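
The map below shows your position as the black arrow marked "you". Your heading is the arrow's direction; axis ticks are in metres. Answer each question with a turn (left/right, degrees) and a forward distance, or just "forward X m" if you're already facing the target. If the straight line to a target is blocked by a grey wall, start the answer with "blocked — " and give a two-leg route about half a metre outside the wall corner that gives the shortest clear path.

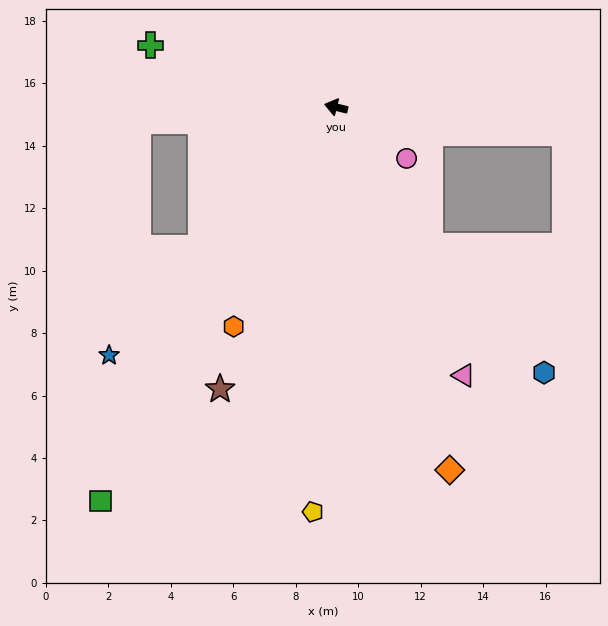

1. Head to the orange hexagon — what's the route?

turn left 79°, forward 7.8 m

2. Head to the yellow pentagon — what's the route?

turn left 101°, forward 13.0 m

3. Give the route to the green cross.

turn right 5°, forward 6.3 m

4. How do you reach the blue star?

turn left 61°, forward 10.8 m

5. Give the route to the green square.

turn left 73°, forward 14.7 m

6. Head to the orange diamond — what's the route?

turn left 121°, forward 12.2 m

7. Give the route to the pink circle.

turn left 158°, forward 2.8 m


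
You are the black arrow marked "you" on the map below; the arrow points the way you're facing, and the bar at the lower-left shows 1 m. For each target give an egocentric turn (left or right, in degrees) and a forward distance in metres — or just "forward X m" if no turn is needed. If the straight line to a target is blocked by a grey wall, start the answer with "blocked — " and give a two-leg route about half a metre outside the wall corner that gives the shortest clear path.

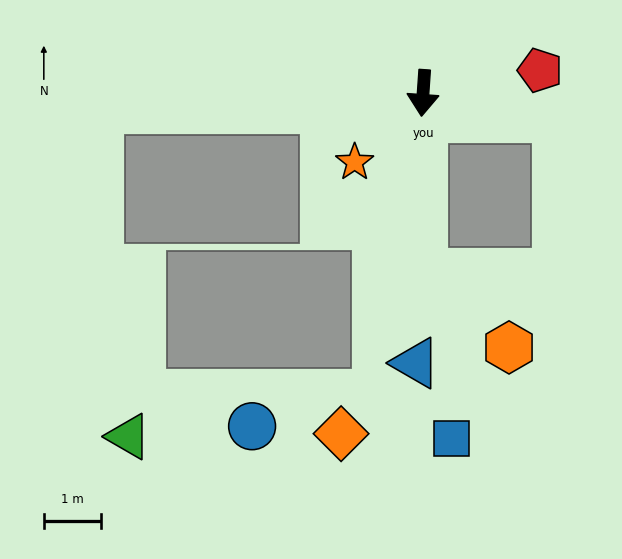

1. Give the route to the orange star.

turn right 41°, forward 1.7 m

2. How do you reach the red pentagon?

turn left 105°, forward 2.1 m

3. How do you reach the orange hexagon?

blocked — turn left 4°, forward 3.1 m, then turn left 49°, forward 2.0 m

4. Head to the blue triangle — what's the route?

turn left 2°, forward 4.7 m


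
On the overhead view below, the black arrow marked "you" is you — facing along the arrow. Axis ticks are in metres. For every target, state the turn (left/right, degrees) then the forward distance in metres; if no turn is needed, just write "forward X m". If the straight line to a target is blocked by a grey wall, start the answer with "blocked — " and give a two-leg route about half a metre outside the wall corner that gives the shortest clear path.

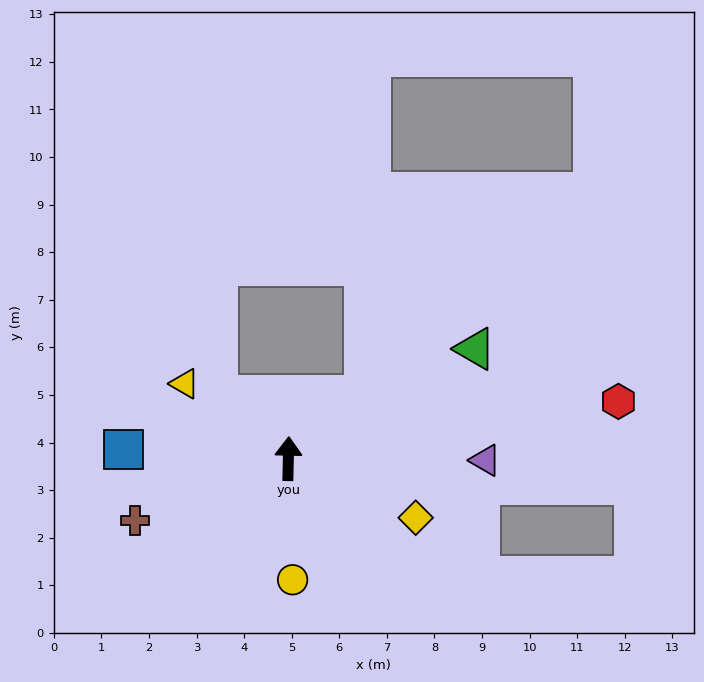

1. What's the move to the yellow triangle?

turn left 55°, forward 2.7 m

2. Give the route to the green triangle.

turn right 58°, forward 4.6 m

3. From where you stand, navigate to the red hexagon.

turn right 79°, forward 7.0 m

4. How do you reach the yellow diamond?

turn right 114°, forward 3.0 m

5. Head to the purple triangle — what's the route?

turn right 89°, forward 4.1 m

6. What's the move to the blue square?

turn left 88°, forward 3.5 m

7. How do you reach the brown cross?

turn left 113°, forward 3.5 m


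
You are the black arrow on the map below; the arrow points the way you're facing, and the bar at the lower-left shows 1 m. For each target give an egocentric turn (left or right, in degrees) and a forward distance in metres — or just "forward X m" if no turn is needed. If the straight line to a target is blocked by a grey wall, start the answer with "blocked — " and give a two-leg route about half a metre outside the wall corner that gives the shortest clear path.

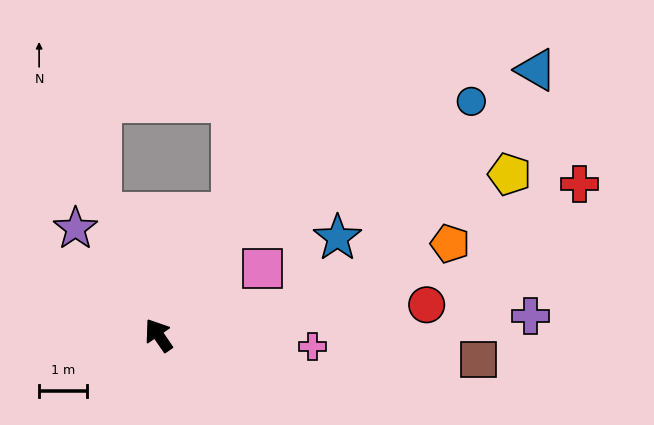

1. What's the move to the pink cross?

turn right 129°, forward 3.2 m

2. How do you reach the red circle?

turn right 118°, forward 5.6 m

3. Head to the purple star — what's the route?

turn left 3°, forward 2.8 m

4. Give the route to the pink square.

turn right 92°, forward 2.6 m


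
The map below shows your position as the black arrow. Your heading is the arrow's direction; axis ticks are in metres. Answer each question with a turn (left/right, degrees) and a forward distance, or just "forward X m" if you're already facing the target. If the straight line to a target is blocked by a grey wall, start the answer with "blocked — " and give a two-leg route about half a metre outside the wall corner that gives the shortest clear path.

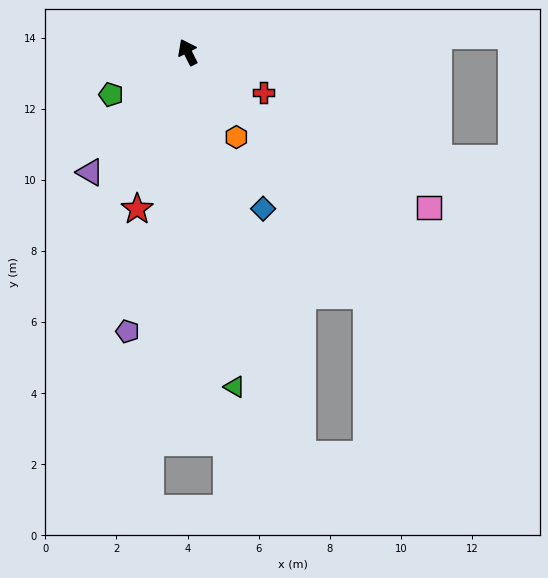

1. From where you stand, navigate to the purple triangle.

turn left 114°, forward 4.4 m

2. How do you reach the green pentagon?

turn left 92°, forward 2.5 m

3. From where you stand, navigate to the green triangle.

turn left 161°, forward 9.5 m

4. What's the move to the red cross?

turn right 145°, forward 2.4 m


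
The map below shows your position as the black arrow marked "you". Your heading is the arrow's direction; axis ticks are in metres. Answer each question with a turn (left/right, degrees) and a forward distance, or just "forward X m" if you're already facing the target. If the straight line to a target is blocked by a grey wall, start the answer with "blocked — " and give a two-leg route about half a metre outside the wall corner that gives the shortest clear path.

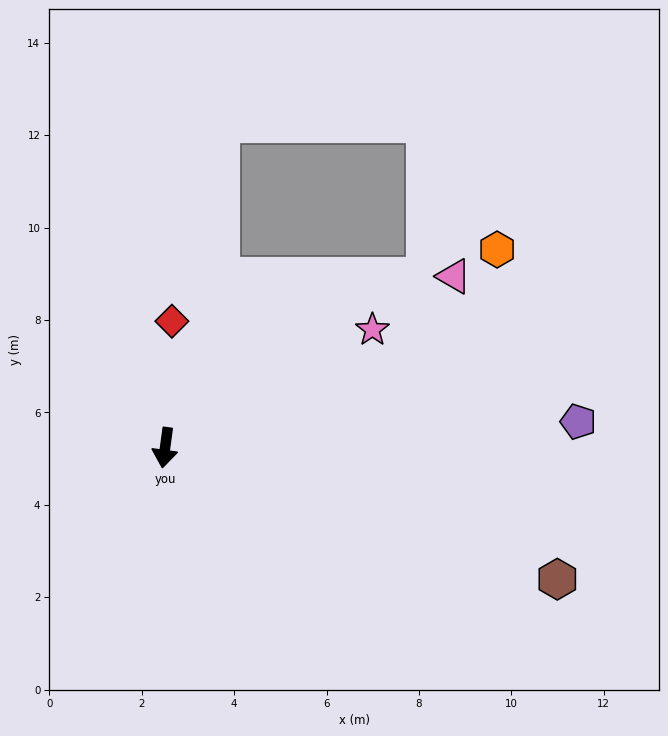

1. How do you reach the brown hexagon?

turn left 79°, forward 9.0 m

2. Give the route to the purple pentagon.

turn left 101°, forward 9.0 m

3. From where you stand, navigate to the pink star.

turn left 127°, forward 5.2 m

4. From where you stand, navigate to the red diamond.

turn right 175°, forward 2.7 m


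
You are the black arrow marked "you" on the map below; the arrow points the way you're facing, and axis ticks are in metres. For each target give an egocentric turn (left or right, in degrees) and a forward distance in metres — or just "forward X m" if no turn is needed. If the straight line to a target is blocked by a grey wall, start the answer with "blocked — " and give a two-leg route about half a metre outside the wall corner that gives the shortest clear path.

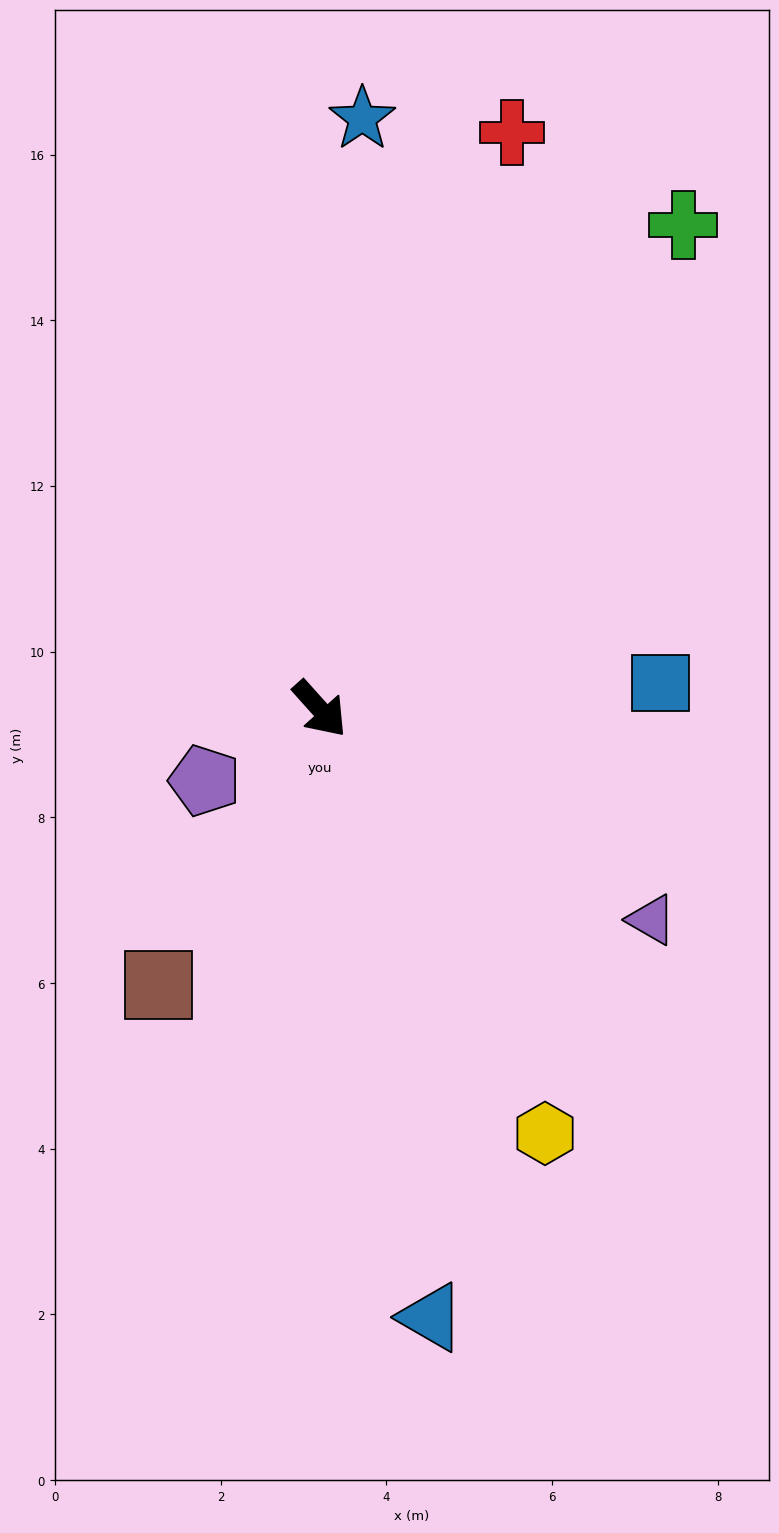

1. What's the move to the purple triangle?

turn left 16°, forward 4.7 m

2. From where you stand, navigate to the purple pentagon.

turn right 100°, forward 1.6 m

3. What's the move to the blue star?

turn left 134°, forward 7.1 m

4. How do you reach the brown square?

turn right 72°, forward 3.9 m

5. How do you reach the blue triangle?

turn right 32°, forward 7.5 m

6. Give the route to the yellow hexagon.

turn right 14°, forward 5.8 m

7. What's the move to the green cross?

turn left 101°, forward 7.3 m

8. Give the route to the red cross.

turn left 120°, forward 7.3 m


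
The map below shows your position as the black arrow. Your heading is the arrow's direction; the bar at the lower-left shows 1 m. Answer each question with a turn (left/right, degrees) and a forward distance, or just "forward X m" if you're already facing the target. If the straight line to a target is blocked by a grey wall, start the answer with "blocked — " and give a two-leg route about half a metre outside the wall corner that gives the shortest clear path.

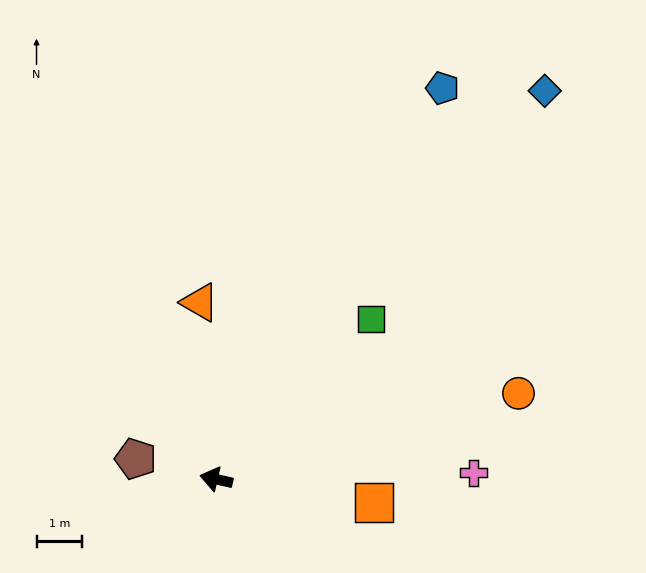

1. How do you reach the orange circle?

turn right 151°, forward 6.8 m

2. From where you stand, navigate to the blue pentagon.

turn right 107°, forward 9.8 m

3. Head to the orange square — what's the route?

turn right 176°, forward 3.5 m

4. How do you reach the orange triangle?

turn right 72°, forward 3.9 m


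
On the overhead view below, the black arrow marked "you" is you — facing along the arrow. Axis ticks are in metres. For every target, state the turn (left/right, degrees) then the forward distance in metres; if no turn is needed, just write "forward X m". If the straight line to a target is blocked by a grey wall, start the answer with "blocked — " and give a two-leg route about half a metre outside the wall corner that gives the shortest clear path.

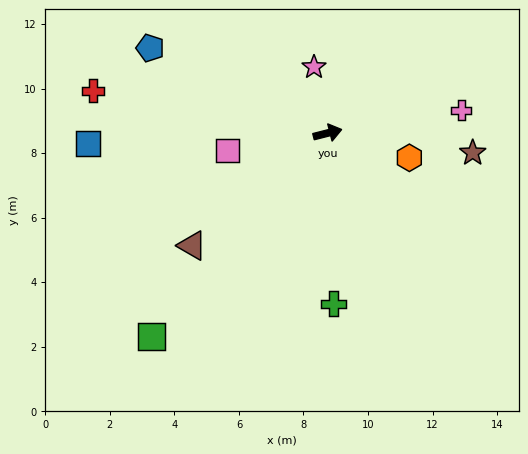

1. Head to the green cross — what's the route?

turn right 102°, forward 5.3 m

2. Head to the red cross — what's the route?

turn left 156°, forward 7.4 m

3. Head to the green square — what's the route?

turn right 145°, forward 8.3 m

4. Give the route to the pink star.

turn left 87°, forward 2.1 m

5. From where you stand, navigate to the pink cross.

turn right 5°, forward 4.2 m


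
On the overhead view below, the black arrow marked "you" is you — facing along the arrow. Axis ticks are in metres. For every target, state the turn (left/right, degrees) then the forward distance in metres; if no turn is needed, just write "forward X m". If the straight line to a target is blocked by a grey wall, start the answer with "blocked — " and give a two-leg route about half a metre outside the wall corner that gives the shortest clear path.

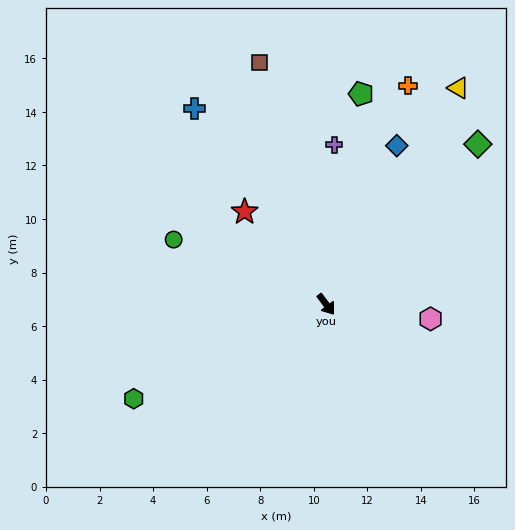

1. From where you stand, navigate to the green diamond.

turn left 100°, forward 8.2 m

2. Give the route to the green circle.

turn right 150°, forward 6.2 m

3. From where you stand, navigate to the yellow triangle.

turn left 112°, forward 9.5 m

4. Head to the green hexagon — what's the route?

turn right 101°, forward 8.0 m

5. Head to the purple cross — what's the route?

turn left 140°, forward 6.0 m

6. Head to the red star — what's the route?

turn right 175°, forward 4.6 m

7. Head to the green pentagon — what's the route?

turn left 134°, forward 8.0 m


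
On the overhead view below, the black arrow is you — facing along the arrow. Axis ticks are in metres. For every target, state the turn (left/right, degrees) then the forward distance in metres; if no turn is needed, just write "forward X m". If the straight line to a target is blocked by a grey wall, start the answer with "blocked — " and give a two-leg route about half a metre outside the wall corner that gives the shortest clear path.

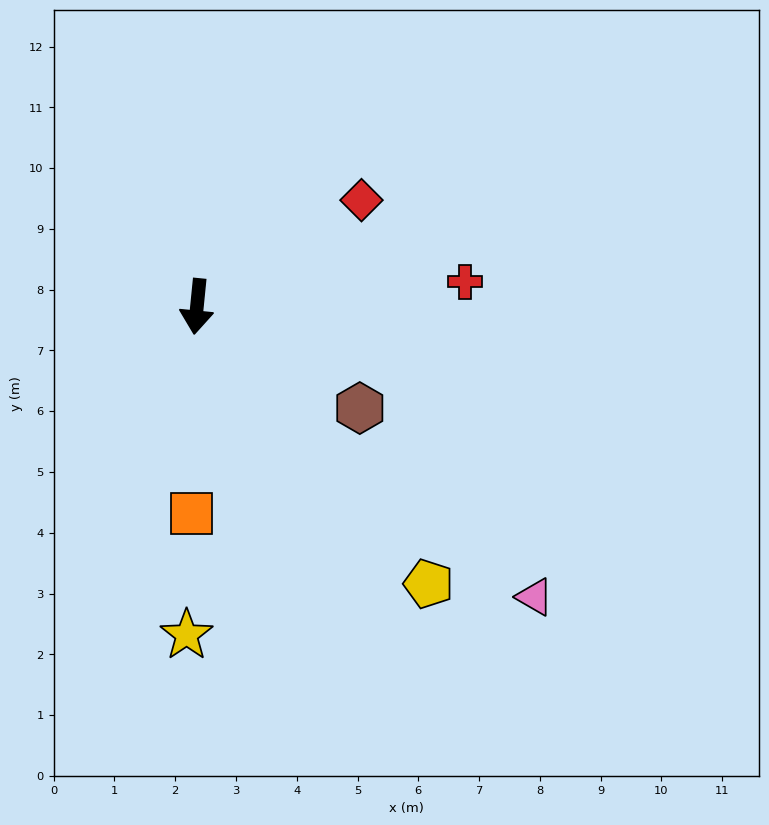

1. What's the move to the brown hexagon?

turn left 64°, forward 3.2 m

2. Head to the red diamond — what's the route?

turn left 129°, forward 3.2 m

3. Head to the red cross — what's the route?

turn left 101°, forward 4.4 m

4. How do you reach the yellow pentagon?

turn left 46°, forward 5.9 m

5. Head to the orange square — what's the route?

turn left 4°, forward 3.4 m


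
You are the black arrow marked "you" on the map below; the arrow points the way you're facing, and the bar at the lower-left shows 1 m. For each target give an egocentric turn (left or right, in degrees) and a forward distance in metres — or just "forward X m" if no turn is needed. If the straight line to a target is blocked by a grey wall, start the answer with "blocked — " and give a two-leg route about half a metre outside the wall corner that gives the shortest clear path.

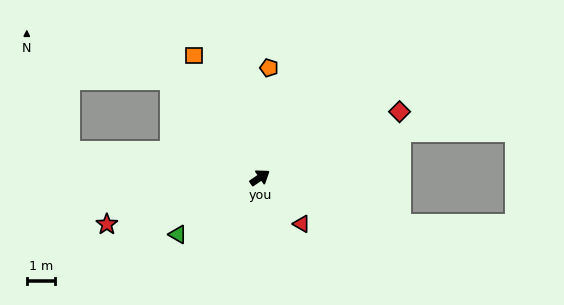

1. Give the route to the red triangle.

turn right 82°, forward 2.2 m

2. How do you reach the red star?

turn left 163°, forward 5.8 m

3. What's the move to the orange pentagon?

turn left 51°, forward 4.0 m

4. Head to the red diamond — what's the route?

turn right 9°, forward 5.6 m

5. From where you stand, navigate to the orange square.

turn left 84°, forward 5.0 m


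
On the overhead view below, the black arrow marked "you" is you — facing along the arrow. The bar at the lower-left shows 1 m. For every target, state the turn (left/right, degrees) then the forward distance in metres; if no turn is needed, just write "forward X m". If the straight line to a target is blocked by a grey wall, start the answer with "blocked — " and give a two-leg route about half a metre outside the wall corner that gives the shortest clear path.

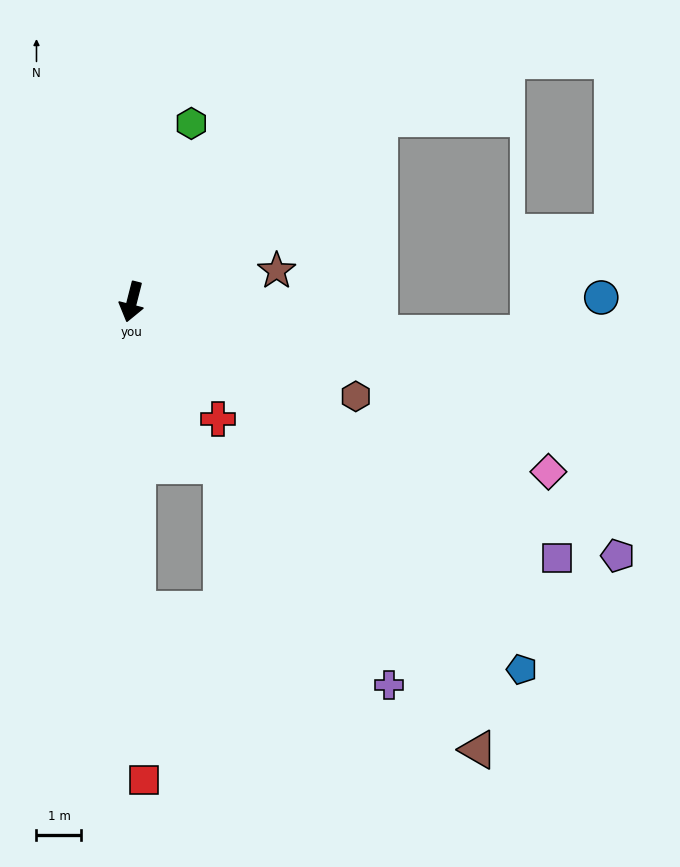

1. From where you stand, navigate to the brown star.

turn left 116°, forward 3.3 m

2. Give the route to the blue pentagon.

turn left 61°, forward 11.9 m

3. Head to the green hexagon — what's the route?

turn left 176°, forward 4.2 m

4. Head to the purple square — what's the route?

turn left 73°, forward 11.0 m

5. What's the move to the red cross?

turn left 51°, forward 3.2 m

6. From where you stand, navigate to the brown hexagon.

turn left 81°, forward 5.4 m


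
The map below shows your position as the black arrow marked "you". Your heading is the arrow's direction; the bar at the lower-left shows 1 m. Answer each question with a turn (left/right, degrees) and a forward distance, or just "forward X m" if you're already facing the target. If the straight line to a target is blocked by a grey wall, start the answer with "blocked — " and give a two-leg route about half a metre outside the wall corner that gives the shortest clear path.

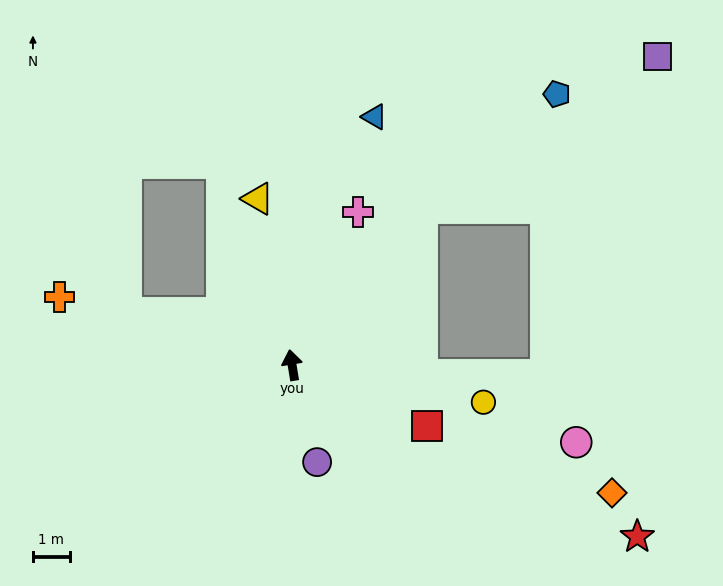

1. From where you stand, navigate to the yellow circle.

turn right 110°, forward 5.3 m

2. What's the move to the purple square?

blocked — turn right 49°, forward 5.5 m, then turn right 18°, forward 7.6 m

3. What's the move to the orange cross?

turn left 64°, forward 6.6 m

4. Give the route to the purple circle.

turn right 175°, forward 2.7 m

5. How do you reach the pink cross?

turn right 33°, forward 4.5 m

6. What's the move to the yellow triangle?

turn left 2°, forward 4.6 m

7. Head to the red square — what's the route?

turn right 124°, forward 4.0 m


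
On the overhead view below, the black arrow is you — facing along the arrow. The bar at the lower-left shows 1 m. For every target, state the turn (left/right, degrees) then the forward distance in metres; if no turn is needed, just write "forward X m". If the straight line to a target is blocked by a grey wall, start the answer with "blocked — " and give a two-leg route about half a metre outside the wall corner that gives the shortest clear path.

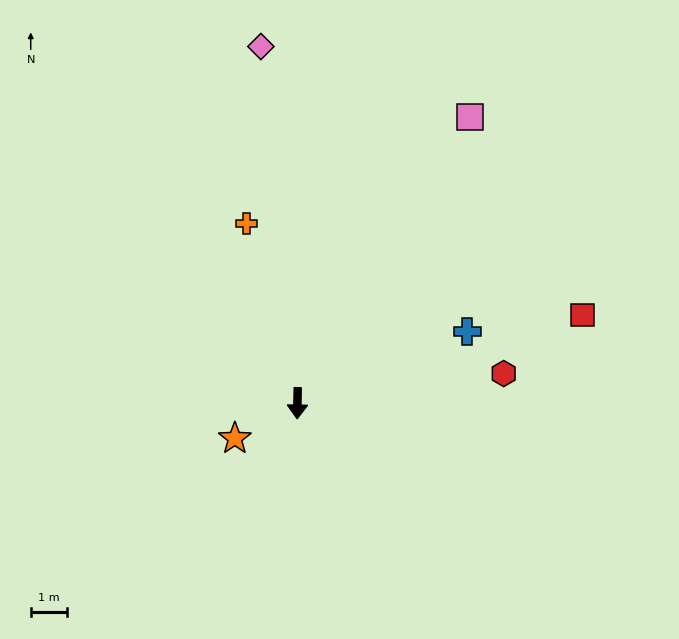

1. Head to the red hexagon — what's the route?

turn left 99°, forward 5.8 m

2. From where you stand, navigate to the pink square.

turn left 150°, forward 9.2 m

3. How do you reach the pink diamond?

turn right 173°, forward 9.9 m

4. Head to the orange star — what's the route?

turn right 60°, forward 2.0 m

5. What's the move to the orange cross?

turn right 163°, forward 5.2 m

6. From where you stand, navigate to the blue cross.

turn left 114°, forward 5.1 m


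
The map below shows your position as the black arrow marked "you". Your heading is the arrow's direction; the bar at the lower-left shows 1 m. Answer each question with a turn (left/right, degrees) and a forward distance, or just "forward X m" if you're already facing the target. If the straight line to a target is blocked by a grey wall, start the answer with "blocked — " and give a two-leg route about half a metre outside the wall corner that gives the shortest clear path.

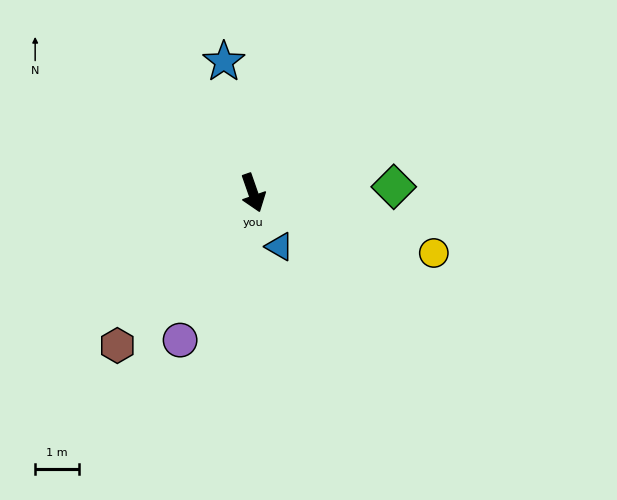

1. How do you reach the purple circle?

turn right 46°, forward 3.8 m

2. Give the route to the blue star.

turn left 173°, forward 3.1 m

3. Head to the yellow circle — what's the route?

turn left 52°, forward 4.4 m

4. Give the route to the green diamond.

turn left 73°, forward 3.2 m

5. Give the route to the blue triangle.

turn left 7°, forward 1.4 m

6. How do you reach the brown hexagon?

turn right 61°, forward 4.7 m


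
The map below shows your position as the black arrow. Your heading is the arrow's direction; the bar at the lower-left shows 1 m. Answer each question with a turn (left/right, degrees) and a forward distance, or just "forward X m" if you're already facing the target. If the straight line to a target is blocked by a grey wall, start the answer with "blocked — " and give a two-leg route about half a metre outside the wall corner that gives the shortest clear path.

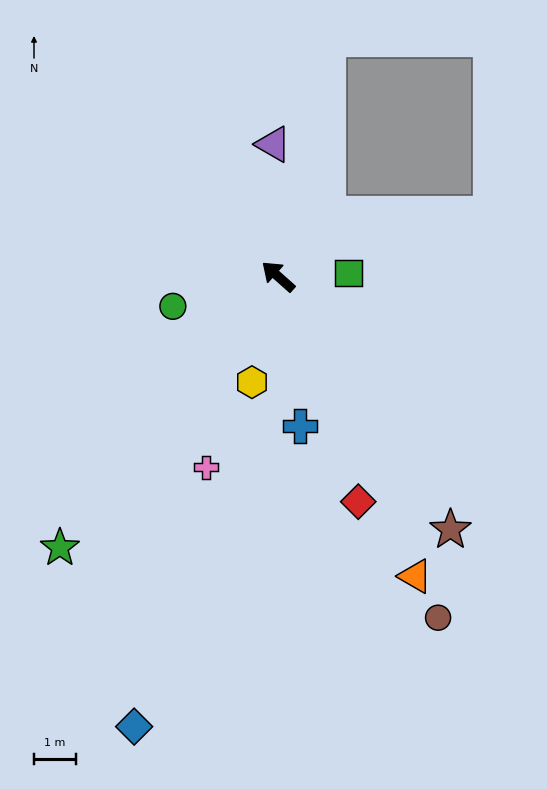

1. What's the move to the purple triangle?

turn right 46°, forward 3.2 m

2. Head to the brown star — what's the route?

turn left 166°, forward 7.3 m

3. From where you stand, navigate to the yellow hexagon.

turn left 118°, forward 2.6 m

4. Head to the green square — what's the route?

turn right 136°, forward 1.7 m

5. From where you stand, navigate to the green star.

turn left 93°, forward 8.3 m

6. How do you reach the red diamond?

turn left 151°, forward 5.7 m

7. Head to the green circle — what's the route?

turn left 57°, forward 2.6 m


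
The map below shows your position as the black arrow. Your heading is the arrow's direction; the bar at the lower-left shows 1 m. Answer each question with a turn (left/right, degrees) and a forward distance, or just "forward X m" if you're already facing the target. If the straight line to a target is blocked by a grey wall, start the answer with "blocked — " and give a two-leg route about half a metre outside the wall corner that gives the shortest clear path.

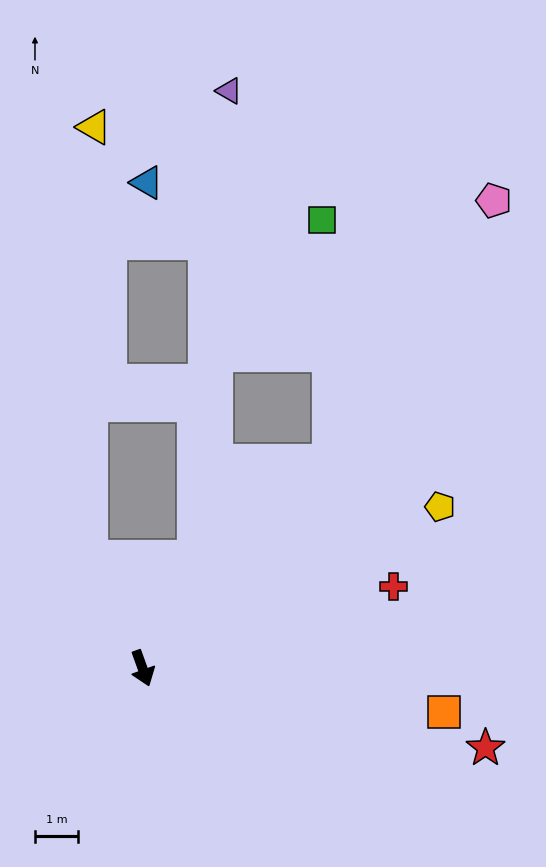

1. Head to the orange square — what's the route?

turn left 62°, forward 7.1 m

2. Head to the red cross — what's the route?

turn left 88°, forward 6.1 m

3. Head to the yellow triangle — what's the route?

blocked — turn right 174°, forward 2.8 m, then turn right 26°, forward 10.0 m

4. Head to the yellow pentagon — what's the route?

turn left 99°, forward 7.8 m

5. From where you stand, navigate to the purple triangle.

blocked — turn left 134°, forward 2.8 m, then turn left 22°, forward 10.8 m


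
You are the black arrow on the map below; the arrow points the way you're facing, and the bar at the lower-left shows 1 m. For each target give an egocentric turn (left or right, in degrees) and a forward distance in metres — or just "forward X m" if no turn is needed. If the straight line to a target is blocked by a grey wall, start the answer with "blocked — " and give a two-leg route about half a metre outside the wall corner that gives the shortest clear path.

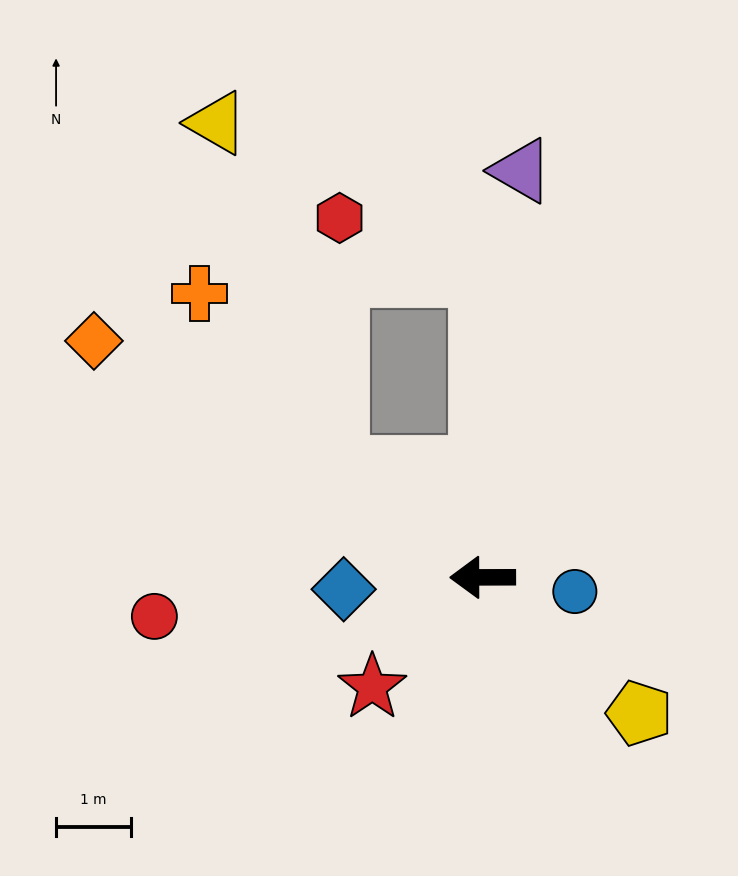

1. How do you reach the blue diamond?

turn left 5°, forward 1.9 m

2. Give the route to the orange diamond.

turn right 31°, forward 6.1 m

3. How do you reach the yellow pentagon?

turn left 139°, forward 2.8 m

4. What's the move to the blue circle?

turn left 171°, forward 1.2 m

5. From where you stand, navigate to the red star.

turn left 45°, forward 2.1 m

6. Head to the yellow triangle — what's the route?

blocked — turn right 37°, forward 2.4 m, then turn right 34°, forward 4.9 m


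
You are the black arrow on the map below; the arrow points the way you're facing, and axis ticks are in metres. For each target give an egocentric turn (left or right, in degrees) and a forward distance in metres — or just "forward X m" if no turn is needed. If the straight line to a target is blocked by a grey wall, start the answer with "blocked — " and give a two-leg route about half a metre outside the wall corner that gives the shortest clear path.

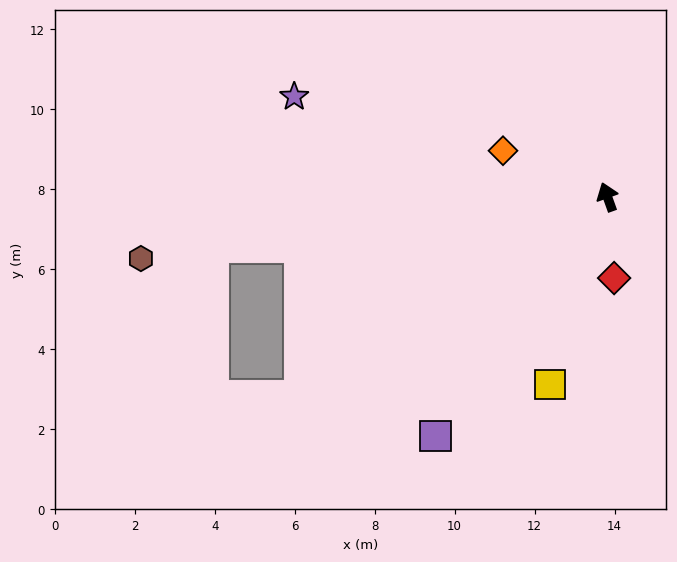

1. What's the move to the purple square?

turn left 125°, forward 7.4 m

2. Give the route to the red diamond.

turn left 165°, forward 2.0 m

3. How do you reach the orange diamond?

turn left 46°, forward 2.9 m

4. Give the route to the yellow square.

turn left 143°, forward 4.9 m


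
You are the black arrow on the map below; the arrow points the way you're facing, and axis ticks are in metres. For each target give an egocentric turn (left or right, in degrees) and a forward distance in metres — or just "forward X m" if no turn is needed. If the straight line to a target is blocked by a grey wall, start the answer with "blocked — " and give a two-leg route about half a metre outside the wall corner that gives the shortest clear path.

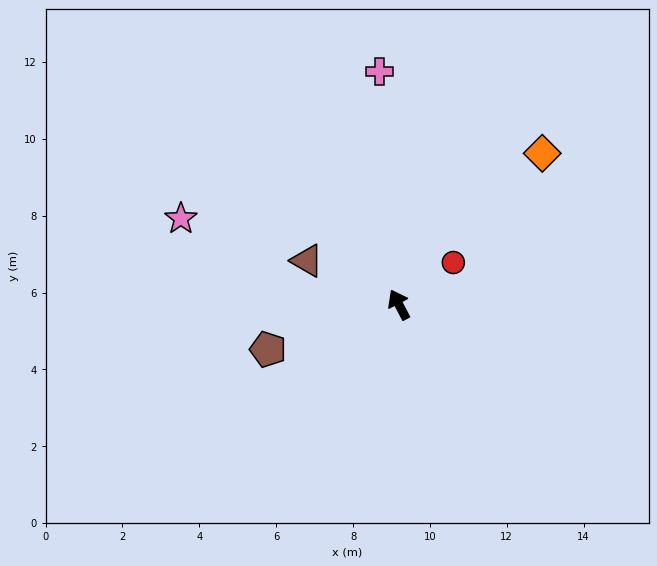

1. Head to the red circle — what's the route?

turn right 80°, forward 1.8 m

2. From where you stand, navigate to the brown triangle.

turn left 37°, forward 2.7 m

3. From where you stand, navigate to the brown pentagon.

turn left 81°, forward 3.6 m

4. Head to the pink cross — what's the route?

turn right 23°, forward 6.1 m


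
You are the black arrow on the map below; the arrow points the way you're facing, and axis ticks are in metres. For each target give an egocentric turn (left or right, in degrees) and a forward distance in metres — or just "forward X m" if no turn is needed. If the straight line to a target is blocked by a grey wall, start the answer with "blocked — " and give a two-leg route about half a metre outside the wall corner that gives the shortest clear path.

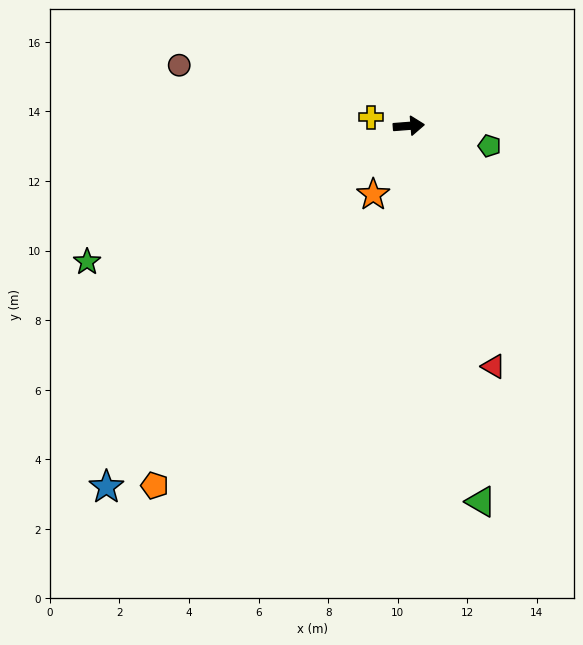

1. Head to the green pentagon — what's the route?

turn right 18°, forward 2.4 m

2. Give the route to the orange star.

turn right 122°, forward 2.2 m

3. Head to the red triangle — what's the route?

turn right 75°, forward 7.3 m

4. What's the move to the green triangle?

turn right 84°, forward 11.0 m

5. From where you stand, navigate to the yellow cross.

turn left 163°, forward 1.1 m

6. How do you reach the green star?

turn right 162°, forward 10.0 m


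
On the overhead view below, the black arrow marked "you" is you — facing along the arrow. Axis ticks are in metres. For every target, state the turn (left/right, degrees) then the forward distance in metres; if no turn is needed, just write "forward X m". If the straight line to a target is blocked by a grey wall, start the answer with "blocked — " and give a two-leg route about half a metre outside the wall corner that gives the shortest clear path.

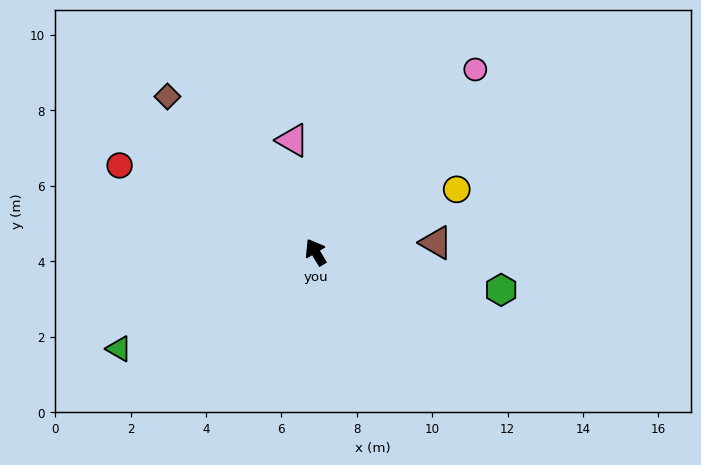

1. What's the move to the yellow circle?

turn right 97°, forward 4.1 m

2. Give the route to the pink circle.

turn right 72°, forward 6.4 m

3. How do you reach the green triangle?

turn left 85°, forward 5.8 m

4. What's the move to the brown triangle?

turn right 116°, forward 3.2 m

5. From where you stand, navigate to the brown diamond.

turn left 13°, forward 5.7 m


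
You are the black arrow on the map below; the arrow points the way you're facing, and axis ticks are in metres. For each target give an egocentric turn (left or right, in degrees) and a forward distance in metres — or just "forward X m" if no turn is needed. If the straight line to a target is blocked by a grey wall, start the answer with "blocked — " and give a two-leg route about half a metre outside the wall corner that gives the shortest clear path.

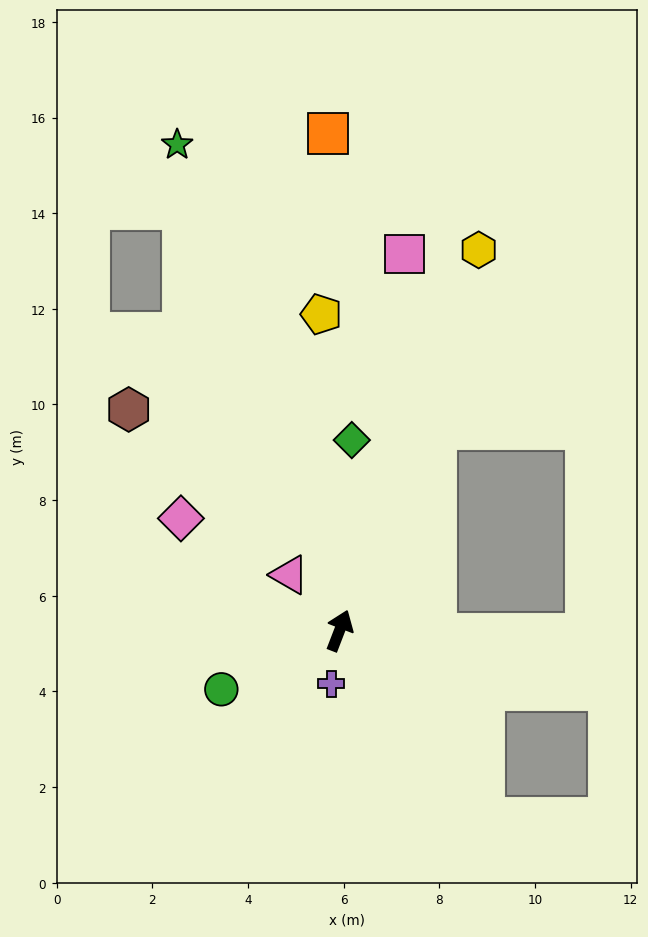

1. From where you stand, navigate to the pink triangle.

turn left 63°, forward 1.6 m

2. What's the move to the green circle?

turn left 138°, forward 2.8 m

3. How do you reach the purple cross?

turn right 168°, forward 1.1 m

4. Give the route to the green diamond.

turn left 17°, forward 4.0 m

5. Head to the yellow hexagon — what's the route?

forward 8.5 m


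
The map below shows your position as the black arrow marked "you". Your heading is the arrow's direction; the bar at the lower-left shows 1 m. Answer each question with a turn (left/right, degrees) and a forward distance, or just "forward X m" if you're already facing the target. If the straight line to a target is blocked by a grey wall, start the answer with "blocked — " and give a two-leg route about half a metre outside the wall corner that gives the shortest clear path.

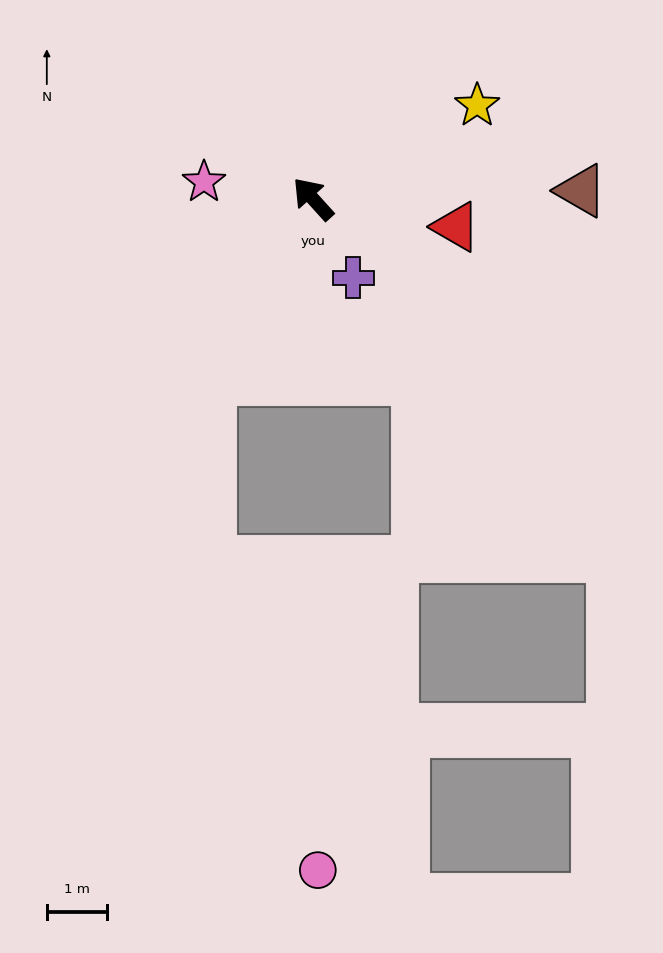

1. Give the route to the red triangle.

turn right 143°, forward 2.4 m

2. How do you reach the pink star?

turn left 39°, forward 1.8 m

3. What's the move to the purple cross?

turn left 165°, forward 1.5 m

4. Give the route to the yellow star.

turn right 102°, forward 3.1 m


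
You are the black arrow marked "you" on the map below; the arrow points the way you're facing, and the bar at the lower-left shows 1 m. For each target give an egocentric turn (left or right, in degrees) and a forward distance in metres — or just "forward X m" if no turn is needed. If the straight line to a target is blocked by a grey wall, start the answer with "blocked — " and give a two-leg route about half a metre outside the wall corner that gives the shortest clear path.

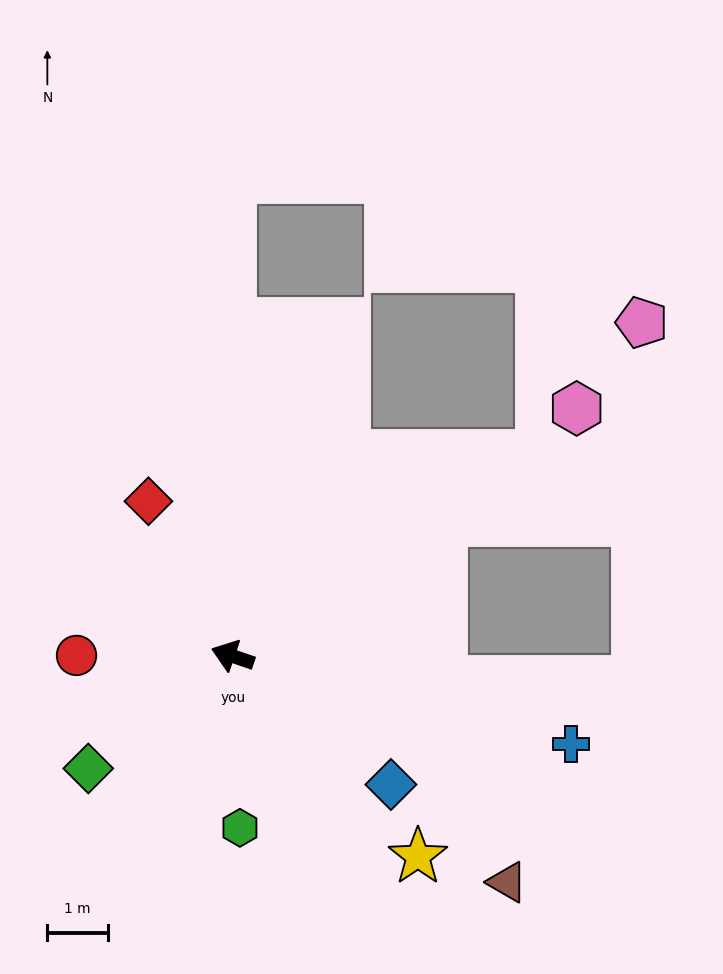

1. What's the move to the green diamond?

turn left 57°, forward 3.0 m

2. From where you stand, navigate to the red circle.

turn left 19°, forward 2.6 m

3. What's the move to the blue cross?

turn right 176°, forward 5.8 m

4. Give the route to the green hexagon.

turn left 111°, forward 2.8 m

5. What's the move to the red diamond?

turn right 42°, forward 2.9 m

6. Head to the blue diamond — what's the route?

turn left 160°, forward 3.4 m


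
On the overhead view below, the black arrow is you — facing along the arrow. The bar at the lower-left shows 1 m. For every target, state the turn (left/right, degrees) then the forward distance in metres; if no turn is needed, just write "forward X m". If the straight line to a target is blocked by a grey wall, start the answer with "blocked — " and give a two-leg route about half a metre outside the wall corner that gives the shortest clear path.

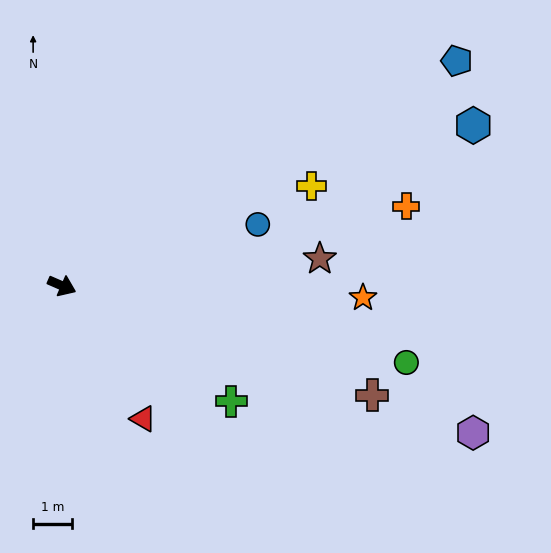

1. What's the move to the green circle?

turn left 11°, forward 9.0 m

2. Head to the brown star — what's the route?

turn left 30°, forward 6.6 m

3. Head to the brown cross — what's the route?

turn left 4°, forward 8.4 m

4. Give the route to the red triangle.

turn right 35°, forward 4.0 m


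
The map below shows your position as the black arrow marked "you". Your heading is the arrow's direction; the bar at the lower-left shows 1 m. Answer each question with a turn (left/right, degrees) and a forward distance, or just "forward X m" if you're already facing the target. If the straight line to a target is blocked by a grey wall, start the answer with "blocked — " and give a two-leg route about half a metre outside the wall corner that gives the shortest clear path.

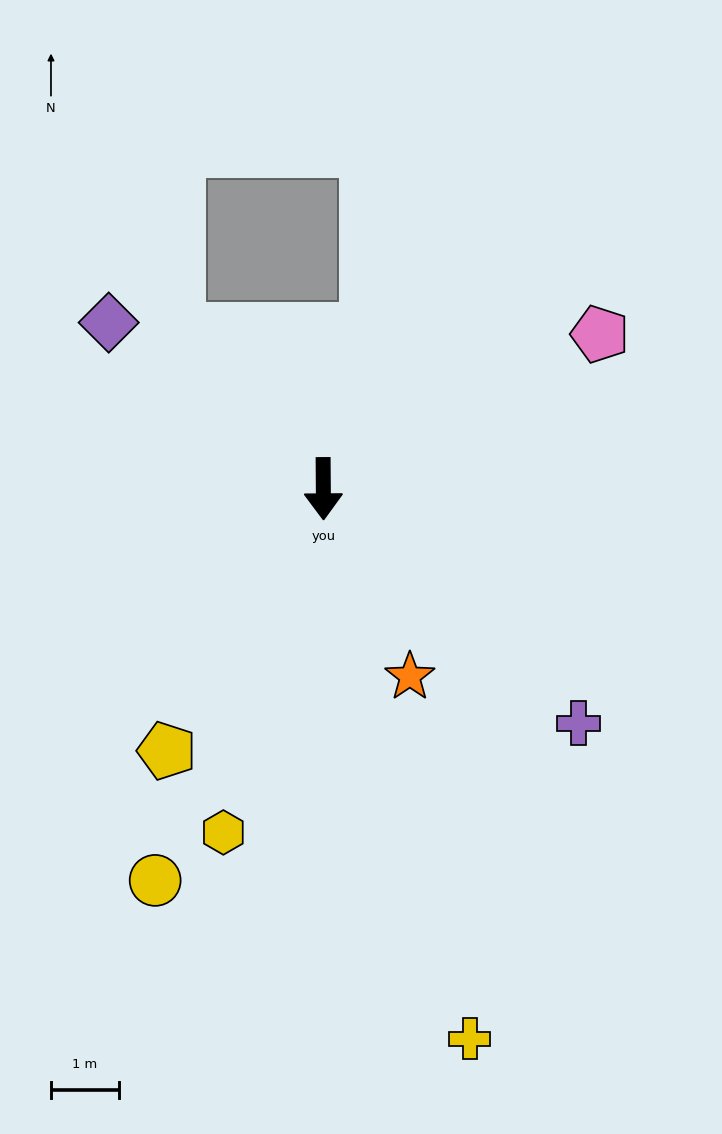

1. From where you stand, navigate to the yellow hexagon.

turn right 17°, forward 5.3 m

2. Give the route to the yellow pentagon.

turn right 31°, forward 4.5 m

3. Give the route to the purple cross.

turn left 47°, forward 5.1 m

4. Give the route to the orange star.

turn left 24°, forward 3.1 m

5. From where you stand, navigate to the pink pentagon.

turn left 119°, forward 4.7 m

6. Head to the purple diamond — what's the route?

turn right 128°, forward 4.0 m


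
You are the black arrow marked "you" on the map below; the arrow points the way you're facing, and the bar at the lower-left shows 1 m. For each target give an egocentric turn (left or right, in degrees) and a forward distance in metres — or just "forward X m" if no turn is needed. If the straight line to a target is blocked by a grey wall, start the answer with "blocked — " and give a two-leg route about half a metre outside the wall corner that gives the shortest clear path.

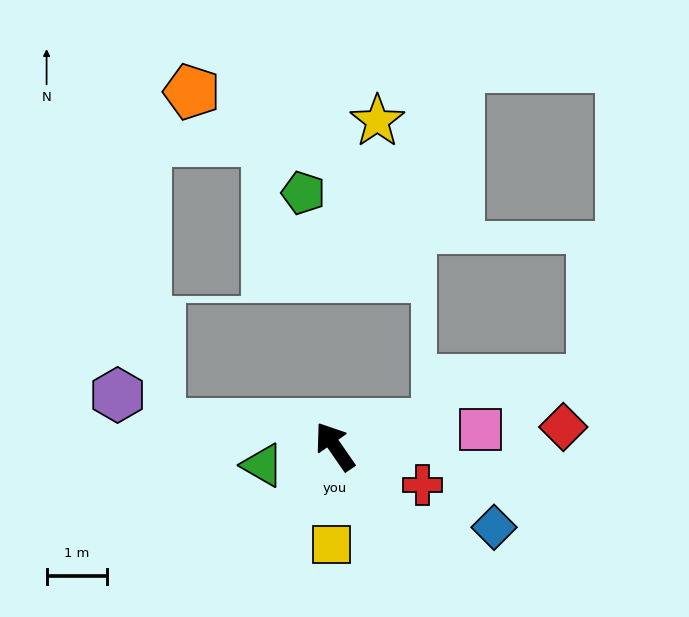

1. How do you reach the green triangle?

turn left 70°, forward 1.2 m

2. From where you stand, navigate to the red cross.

turn right 148°, forward 1.6 m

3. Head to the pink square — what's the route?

turn right 118°, forward 2.4 m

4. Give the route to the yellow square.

turn left 144°, forward 1.6 m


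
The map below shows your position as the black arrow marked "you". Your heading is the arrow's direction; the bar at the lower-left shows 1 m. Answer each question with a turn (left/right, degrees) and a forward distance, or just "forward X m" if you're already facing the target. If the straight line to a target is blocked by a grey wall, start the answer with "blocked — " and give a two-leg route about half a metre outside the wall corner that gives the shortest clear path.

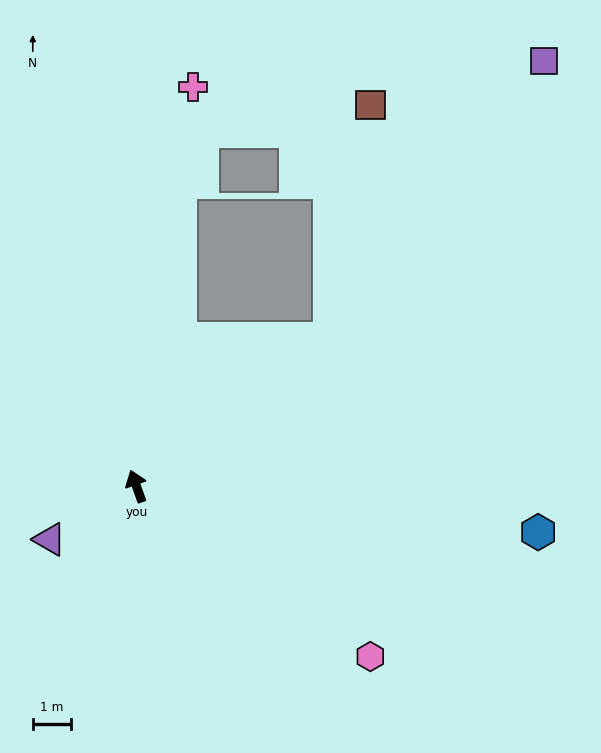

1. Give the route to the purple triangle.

turn left 102°, forward 2.7 m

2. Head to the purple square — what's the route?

blocked — turn right 72°, forward 6.3 m, then turn left 15°, forward 9.2 m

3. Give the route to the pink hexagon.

turn right 146°, forward 7.5 m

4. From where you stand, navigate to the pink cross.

turn right 28°, forward 10.5 m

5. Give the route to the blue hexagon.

turn right 116°, forward 10.5 m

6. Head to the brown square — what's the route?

blocked — turn right 72°, forward 6.3 m, then turn left 42°, forward 6.2 m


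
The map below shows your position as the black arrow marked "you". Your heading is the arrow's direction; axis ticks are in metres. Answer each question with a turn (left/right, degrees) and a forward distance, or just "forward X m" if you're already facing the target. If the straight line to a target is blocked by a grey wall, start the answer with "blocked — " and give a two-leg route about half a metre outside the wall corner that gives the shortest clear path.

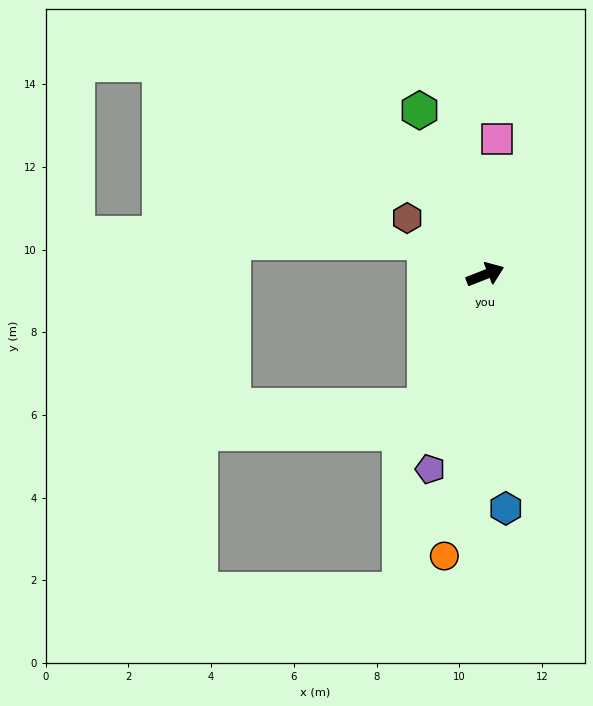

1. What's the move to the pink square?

turn left 64°, forward 3.3 m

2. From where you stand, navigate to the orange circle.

turn right 120°, forward 6.9 m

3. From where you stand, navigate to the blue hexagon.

turn right 106°, forward 5.7 m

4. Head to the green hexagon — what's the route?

turn left 90°, forward 4.3 m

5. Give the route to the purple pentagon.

turn right 127°, forward 4.9 m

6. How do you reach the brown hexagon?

turn left 123°, forward 2.3 m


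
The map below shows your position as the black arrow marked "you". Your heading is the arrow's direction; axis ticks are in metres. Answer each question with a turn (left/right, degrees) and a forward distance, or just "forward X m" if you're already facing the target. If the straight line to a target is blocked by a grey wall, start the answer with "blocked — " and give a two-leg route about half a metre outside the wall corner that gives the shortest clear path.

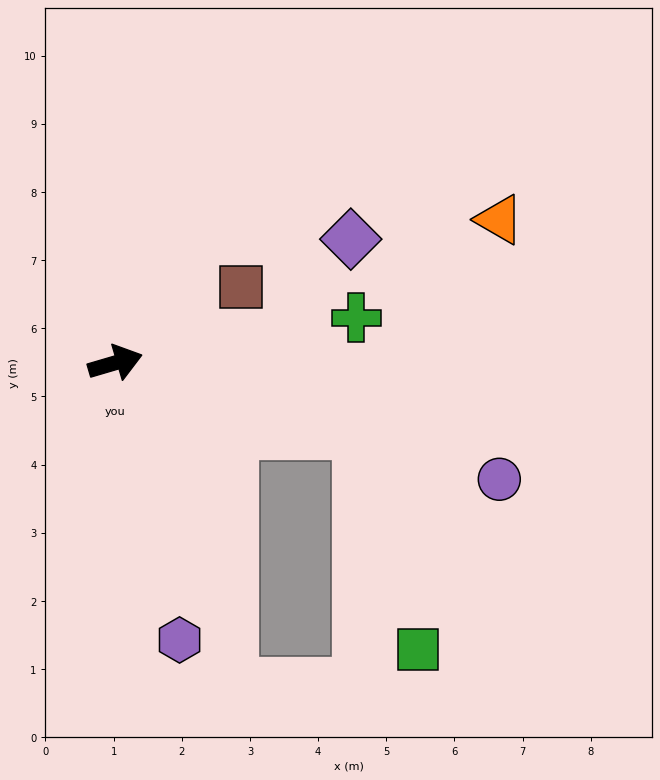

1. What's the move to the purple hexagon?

turn right 93°, forward 4.2 m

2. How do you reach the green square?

blocked — turn right 32°, forward 3.7 m, then turn right 60°, forward 3.3 m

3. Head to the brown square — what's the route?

turn left 15°, forward 2.2 m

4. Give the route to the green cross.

turn right 6°, forward 3.6 m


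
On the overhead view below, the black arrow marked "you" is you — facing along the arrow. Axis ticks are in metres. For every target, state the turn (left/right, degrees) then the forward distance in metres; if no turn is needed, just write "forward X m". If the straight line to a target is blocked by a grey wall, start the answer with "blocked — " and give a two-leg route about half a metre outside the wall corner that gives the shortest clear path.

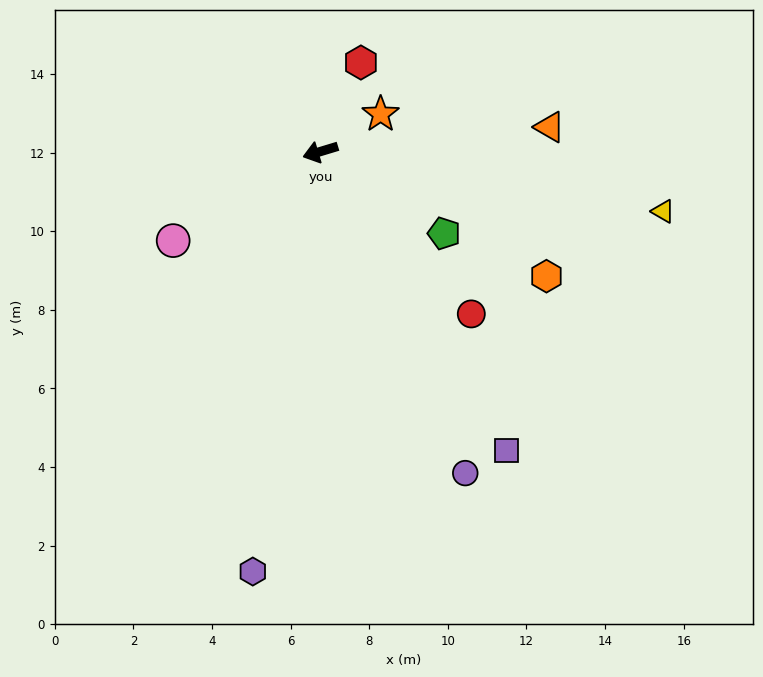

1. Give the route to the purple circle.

turn left 97°, forward 9.0 m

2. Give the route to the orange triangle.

turn left 169°, forward 5.9 m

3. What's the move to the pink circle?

turn left 14°, forward 4.4 m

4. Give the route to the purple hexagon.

turn left 64°, forward 10.8 m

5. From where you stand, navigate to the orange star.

turn right 165°, forward 1.8 m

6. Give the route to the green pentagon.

turn left 130°, forward 3.8 m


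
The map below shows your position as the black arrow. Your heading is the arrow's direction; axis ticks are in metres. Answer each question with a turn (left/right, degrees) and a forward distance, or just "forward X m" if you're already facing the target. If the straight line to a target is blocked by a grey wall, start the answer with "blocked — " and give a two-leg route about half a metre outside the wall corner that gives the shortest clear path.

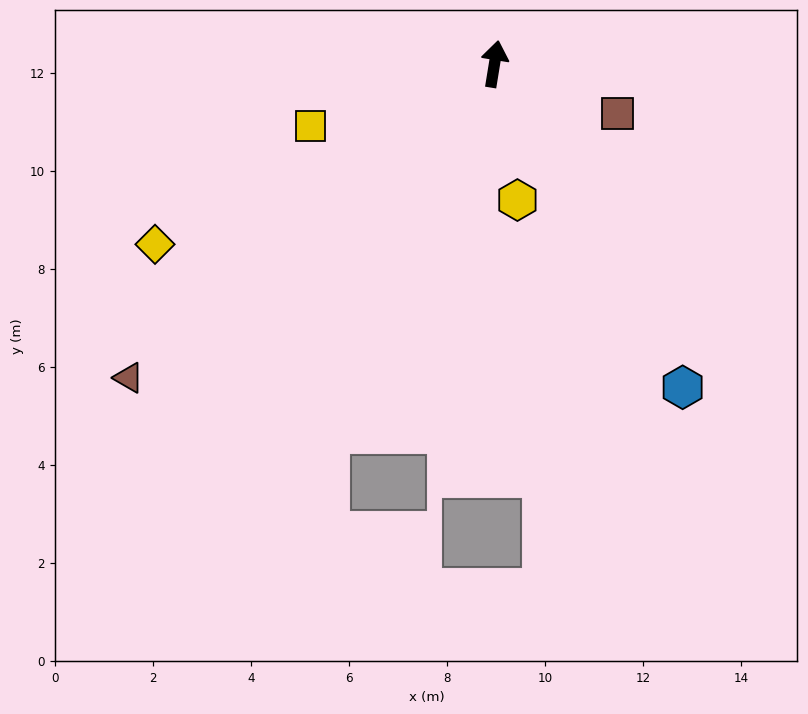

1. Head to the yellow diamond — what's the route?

turn left 127°, forward 7.8 m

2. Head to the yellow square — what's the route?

turn left 118°, forward 4.0 m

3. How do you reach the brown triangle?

turn left 140°, forward 9.8 m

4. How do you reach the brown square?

turn right 103°, forward 2.7 m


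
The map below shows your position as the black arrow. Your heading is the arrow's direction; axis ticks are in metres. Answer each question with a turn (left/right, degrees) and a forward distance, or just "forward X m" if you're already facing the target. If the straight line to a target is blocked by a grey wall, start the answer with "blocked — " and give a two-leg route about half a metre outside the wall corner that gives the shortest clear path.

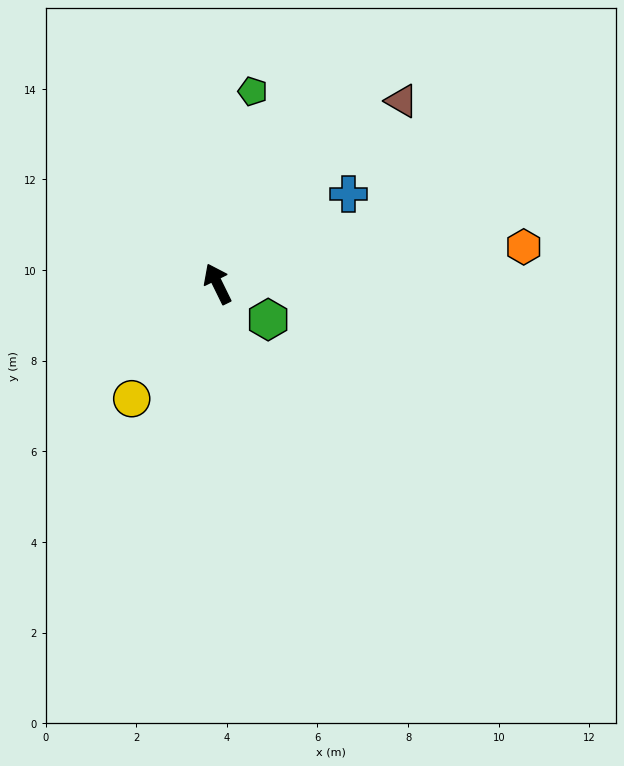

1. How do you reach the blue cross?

turn right 82°, forward 3.5 m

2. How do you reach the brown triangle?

turn right 71°, forward 5.7 m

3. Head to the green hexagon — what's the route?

turn right 151°, forward 1.4 m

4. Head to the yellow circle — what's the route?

turn left 117°, forward 3.2 m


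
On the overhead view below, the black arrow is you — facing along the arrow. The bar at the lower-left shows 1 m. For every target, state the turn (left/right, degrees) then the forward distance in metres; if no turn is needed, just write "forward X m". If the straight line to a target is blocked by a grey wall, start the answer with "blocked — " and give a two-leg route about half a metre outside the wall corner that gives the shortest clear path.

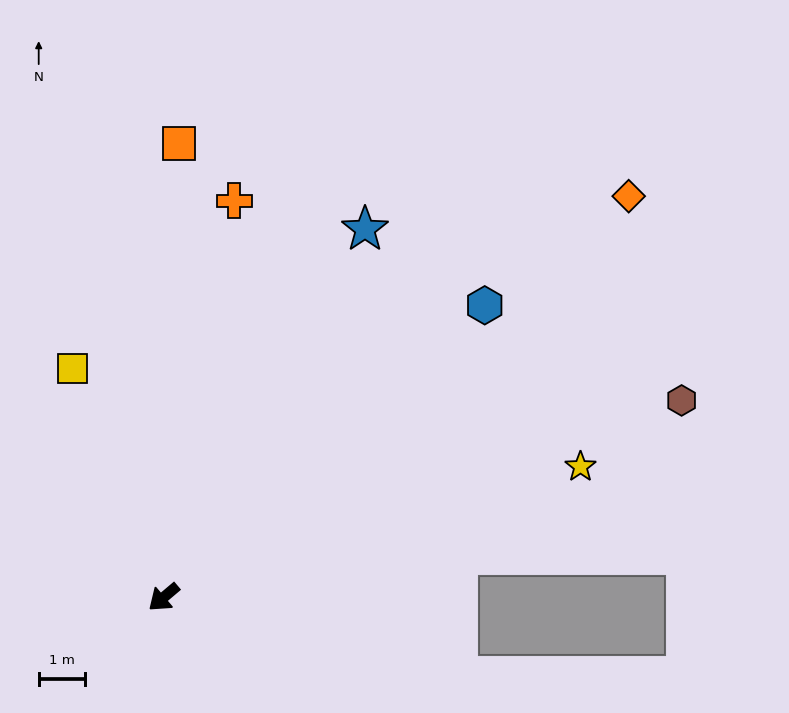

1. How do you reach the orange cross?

turn right 140°, forward 8.6 m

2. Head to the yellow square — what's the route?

turn right 109°, forward 5.3 m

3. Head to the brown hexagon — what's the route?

turn left 161°, forward 11.9 m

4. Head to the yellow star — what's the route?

turn left 157°, forward 9.4 m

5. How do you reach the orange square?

turn right 132°, forward 9.7 m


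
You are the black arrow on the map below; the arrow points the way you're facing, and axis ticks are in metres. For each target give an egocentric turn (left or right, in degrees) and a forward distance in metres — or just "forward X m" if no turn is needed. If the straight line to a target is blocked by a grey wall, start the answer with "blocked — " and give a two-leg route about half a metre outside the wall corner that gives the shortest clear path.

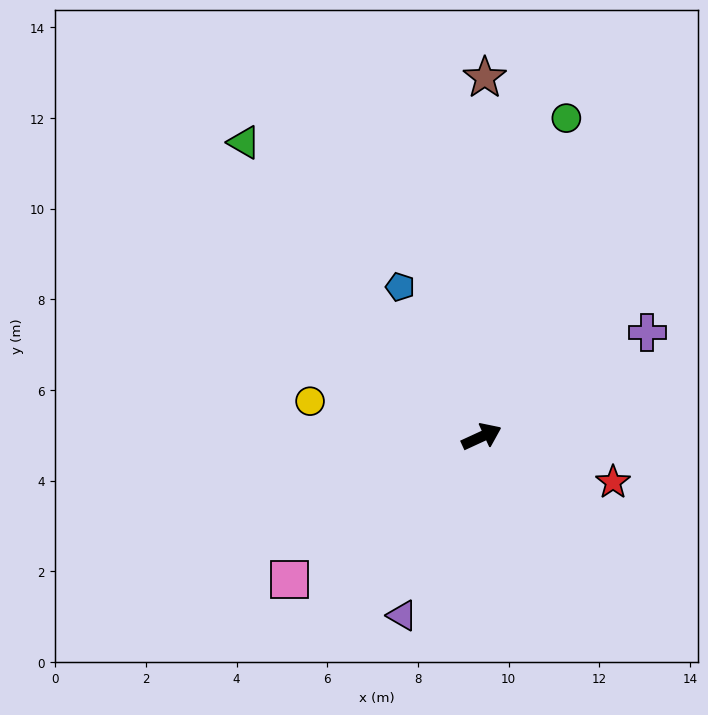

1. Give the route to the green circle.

turn left 50°, forward 7.3 m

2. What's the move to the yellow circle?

turn left 144°, forward 3.9 m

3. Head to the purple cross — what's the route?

turn left 7°, forward 4.3 m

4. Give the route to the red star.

turn right 44°, forward 3.1 m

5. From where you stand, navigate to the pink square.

turn right 168°, forward 5.3 m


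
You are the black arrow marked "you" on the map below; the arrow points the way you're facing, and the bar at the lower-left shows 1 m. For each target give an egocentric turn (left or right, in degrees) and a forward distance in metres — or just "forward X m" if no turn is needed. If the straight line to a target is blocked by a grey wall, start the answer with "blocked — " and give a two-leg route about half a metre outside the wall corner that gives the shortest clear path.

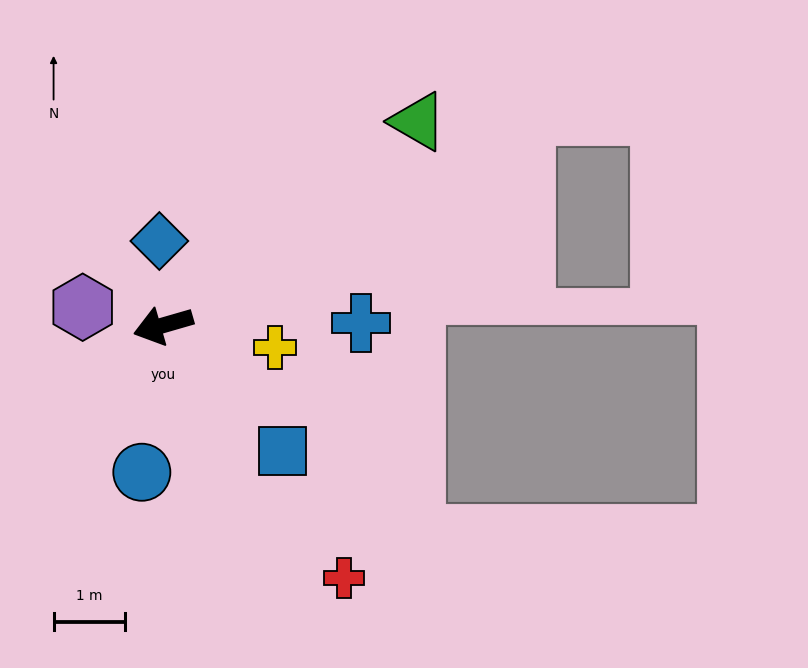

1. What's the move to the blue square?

turn left 117°, forward 2.4 m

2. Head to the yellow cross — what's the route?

turn left 153°, forward 1.6 m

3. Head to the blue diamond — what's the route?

turn right 104°, forward 1.2 m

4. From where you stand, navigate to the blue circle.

turn left 66°, forward 2.1 m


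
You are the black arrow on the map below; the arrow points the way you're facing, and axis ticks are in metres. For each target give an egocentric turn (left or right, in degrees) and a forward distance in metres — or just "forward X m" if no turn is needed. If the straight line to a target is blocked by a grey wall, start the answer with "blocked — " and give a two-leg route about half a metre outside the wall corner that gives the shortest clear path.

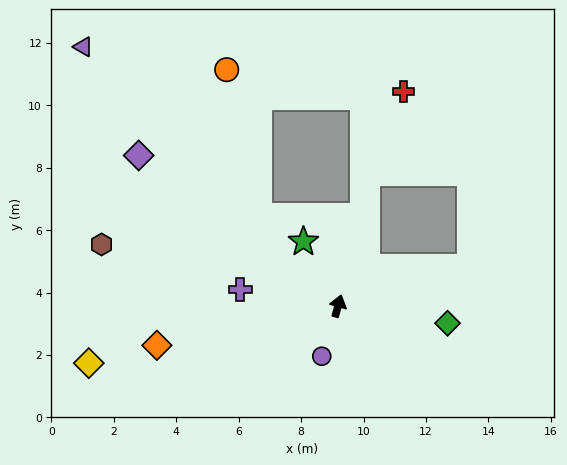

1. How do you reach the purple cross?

turn left 96°, forward 3.2 m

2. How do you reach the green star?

turn left 44°, forward 2.3 m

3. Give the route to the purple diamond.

turn left 69°, forward 8.0 m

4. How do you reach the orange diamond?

turn left 118°, forward 5.9 m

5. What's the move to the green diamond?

turn right 83°, forward 3.5 m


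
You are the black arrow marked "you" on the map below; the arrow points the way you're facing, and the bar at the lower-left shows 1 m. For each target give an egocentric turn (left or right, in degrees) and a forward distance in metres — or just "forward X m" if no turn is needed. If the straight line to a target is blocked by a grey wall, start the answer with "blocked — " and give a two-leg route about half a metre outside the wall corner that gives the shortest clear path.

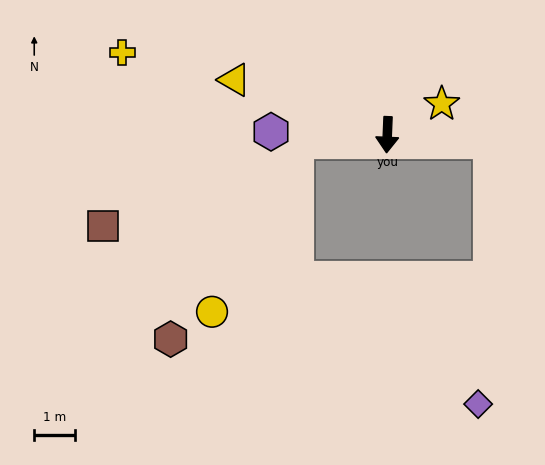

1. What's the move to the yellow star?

turn left 122°, forward 1.5 m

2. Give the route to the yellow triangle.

turn right 107°, forward 4.0 m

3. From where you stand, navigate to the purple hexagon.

turn right 89°, forward 2.8 m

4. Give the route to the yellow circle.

blocked — turn right 84°, forward 2.2 m, then turn left 60°, forward 4.6 m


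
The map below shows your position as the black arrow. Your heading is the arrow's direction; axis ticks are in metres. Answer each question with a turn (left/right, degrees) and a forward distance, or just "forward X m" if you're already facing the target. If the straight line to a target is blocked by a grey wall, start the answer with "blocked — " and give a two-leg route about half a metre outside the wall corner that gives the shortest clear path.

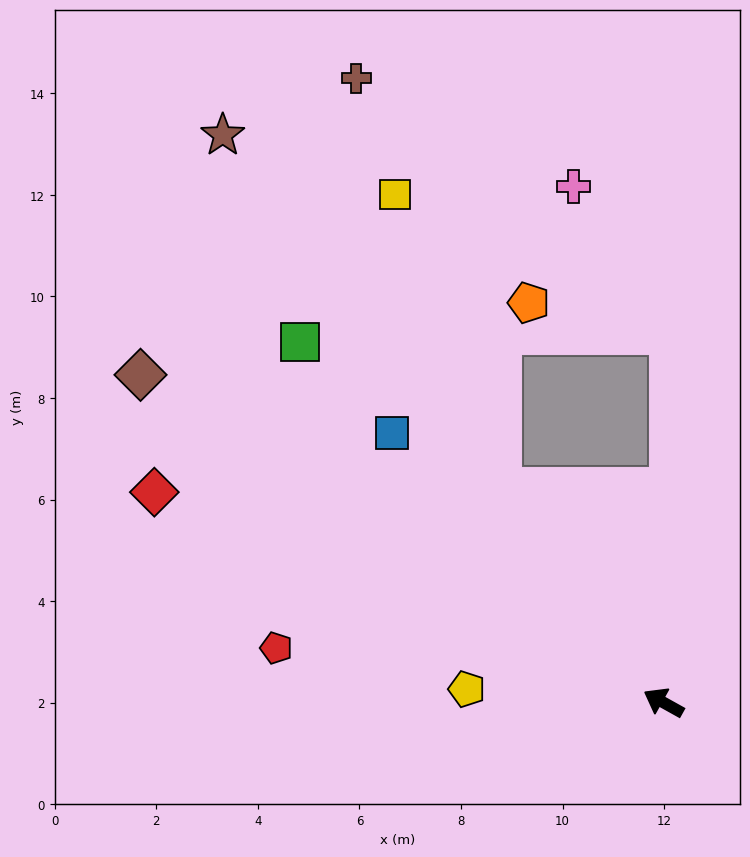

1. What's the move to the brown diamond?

turn right 3°, forward 12.2 m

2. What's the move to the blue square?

turn right 16°, forward 7.5 m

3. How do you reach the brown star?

turn right 23°, forward 14.2 m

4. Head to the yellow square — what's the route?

blocked — turn right 24°, forward 5.3 m, then turn right 17°, forward 6.1 m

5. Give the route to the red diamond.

turn left 7°, forward 10.9 m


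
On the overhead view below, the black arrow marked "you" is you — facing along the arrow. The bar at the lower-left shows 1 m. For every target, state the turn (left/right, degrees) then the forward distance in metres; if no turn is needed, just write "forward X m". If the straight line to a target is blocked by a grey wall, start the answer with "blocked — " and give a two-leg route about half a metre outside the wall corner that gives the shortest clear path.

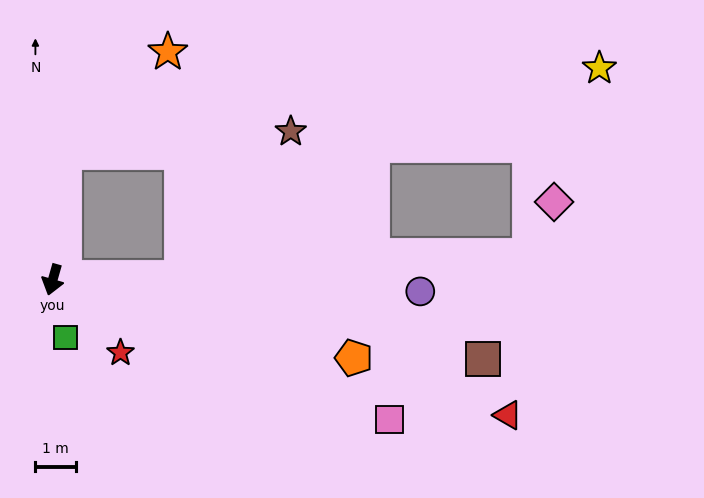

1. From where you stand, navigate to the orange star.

blocked — turn right 170°, forward 3.2 m, then turn right 40°, forward 3.6 m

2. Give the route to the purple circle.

turn left 104°, forward 9.1 m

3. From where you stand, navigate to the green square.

turn left 29°, forward 1.5 m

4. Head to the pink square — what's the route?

turn left 83°, forward 9.0 m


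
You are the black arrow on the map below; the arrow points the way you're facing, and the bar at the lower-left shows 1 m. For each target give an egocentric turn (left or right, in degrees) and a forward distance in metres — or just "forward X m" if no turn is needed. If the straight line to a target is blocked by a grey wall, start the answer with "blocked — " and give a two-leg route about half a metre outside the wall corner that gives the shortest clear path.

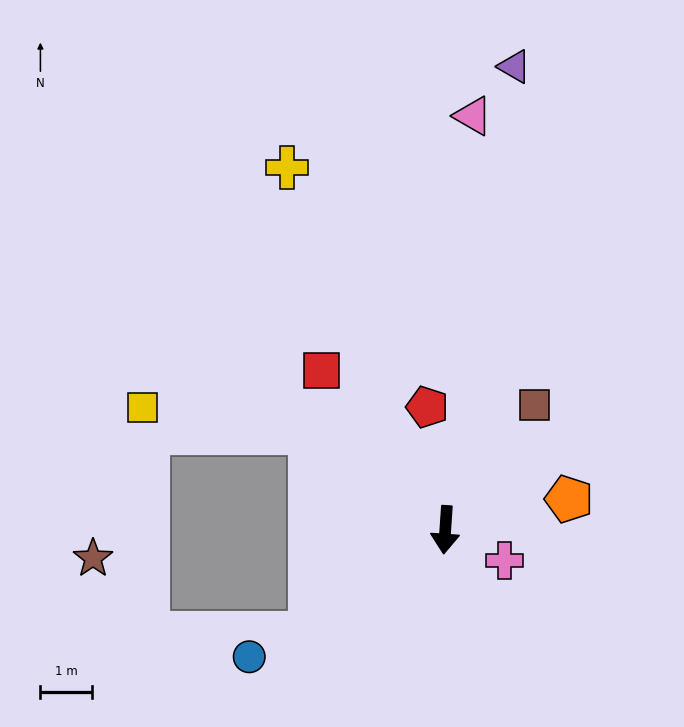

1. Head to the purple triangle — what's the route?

turn left 175°, forward 9.1 m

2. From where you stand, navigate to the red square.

turn right 138°, forward 3.9 m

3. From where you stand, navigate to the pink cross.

turn left 66°, forward 1.3 m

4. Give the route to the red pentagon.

turn right 168°, forward 2.4 m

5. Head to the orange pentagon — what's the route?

turn left 108°, forward 2.5 m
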